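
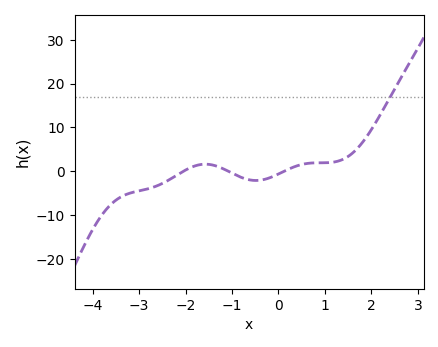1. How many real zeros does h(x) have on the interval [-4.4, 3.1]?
3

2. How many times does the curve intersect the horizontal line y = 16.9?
1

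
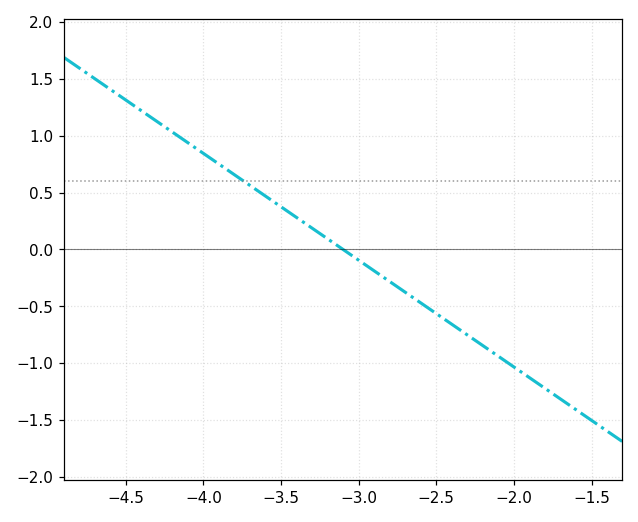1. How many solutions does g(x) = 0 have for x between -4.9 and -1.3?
1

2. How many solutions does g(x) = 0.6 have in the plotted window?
1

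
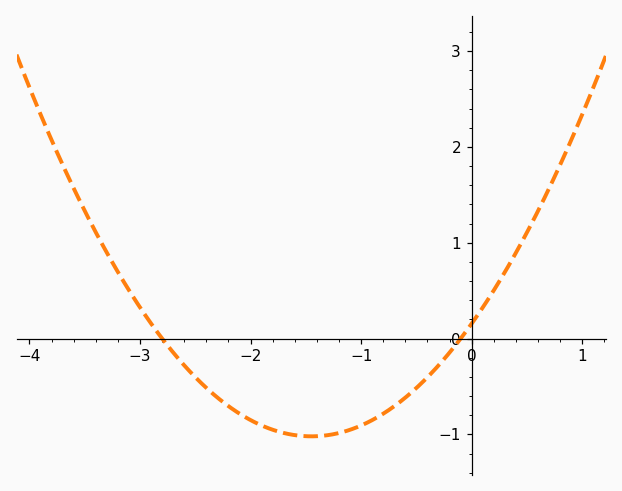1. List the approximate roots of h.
-2.8, -0.1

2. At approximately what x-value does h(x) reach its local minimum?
-1.5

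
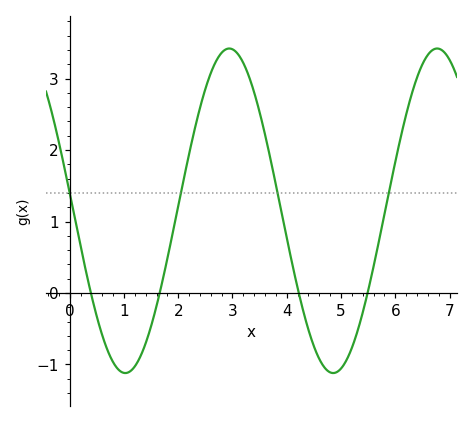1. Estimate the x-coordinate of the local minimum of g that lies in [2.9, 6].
4.8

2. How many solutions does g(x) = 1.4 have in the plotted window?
4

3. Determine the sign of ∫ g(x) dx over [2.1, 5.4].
positive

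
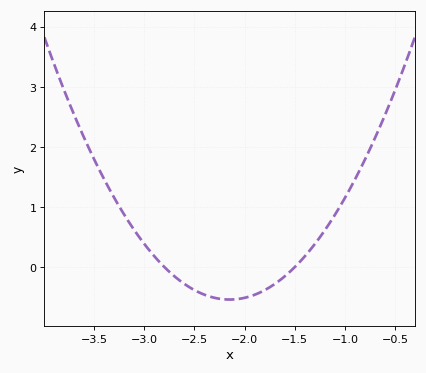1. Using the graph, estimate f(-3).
0.4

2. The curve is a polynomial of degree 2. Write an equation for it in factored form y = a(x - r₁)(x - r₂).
y = 1.28(x + 2.8)(x + 1.5)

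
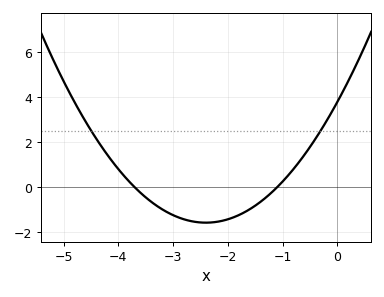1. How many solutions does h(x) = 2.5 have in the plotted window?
2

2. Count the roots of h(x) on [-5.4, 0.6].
2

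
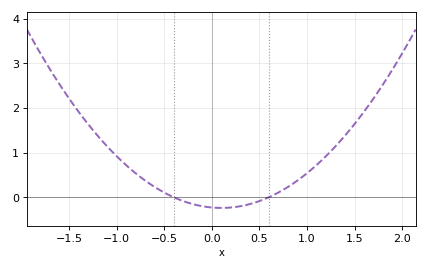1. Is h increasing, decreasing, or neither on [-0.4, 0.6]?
neither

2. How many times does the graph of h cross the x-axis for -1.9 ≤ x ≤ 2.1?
2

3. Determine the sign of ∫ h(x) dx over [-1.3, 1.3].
positive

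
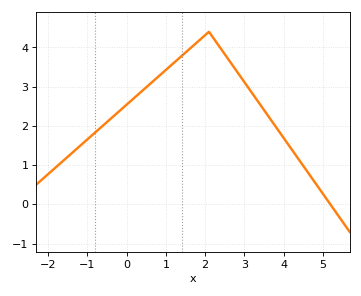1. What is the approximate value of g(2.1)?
4.4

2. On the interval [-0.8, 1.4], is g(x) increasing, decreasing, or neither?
increasing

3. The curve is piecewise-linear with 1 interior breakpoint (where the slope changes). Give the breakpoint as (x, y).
(2.1, 4.4)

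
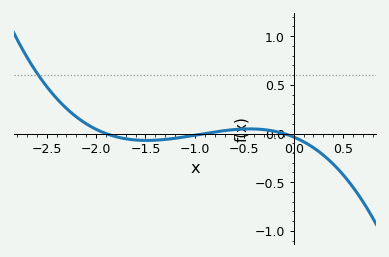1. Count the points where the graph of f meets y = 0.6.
1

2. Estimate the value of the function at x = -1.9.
0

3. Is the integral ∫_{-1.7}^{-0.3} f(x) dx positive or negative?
negative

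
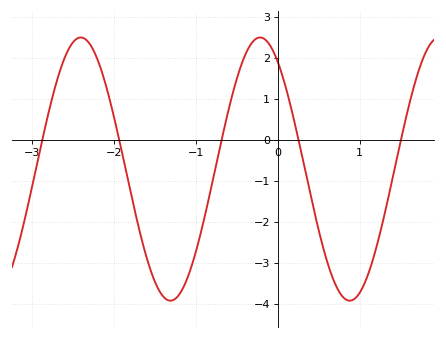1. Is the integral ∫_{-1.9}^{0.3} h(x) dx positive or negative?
negative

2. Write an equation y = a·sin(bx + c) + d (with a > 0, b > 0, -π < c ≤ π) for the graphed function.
y = 3.21sin(2.87x + 2.19) - 0.72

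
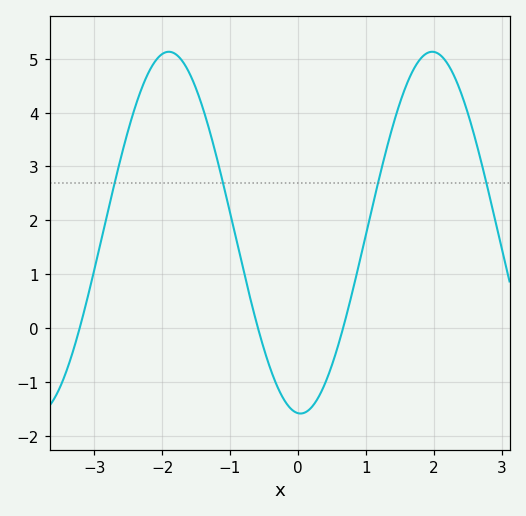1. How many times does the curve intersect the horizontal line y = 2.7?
4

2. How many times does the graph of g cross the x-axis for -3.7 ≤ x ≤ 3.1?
3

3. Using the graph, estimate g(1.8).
5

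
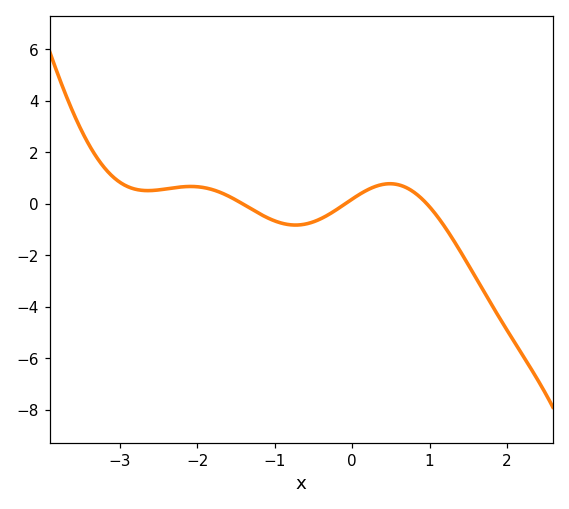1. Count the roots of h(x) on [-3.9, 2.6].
3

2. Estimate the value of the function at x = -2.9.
0.6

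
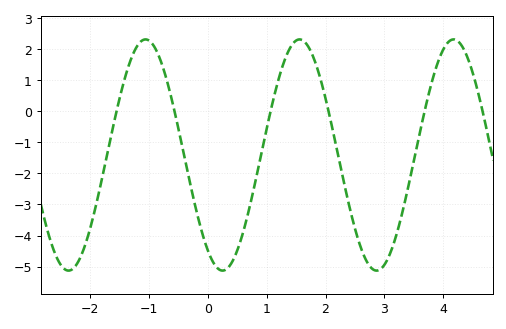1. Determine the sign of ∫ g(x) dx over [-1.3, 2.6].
negative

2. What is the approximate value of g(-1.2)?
2.1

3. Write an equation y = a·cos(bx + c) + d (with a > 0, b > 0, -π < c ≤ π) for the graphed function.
y = 3.72cos(2.4x + 2.5) - 1.41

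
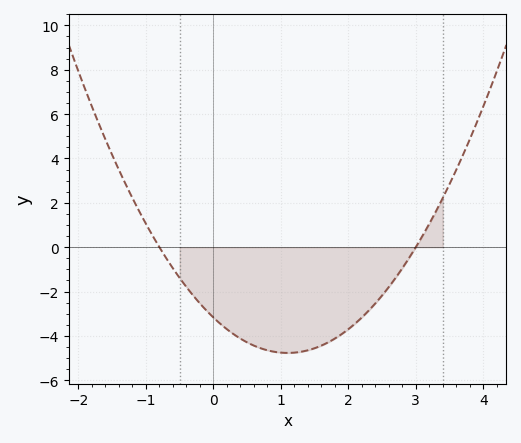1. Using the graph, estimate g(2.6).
-1.8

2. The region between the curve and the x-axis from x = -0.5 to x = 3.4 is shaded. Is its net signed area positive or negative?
negative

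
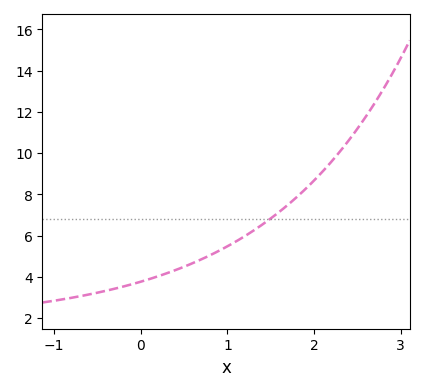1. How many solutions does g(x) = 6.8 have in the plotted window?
1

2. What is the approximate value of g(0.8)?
5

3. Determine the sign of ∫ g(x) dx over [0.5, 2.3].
positive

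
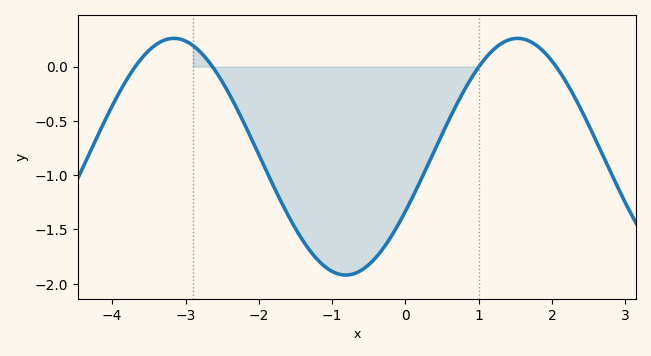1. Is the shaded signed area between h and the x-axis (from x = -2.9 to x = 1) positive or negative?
negative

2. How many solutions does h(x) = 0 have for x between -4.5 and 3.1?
4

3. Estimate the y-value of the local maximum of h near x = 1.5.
0.25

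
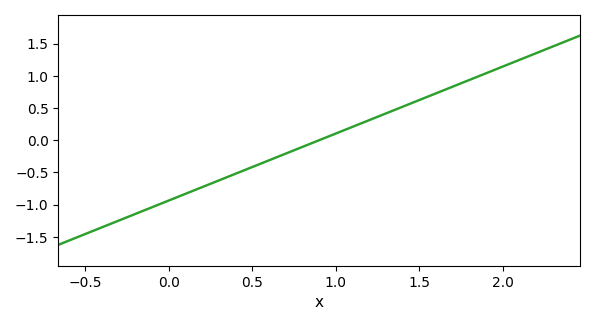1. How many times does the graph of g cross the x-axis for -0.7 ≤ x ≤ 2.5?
1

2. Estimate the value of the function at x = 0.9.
0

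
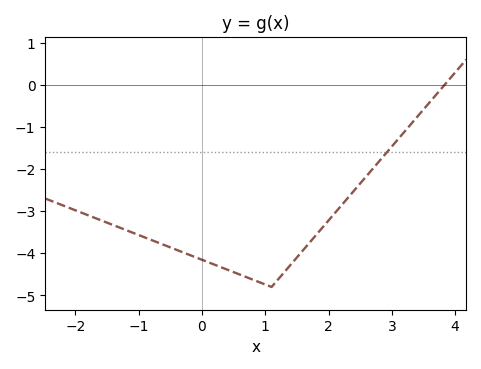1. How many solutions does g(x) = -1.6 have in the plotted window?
1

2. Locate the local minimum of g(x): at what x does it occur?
1.1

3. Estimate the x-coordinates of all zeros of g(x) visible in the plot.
3.83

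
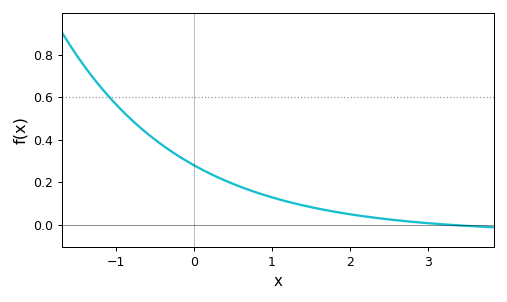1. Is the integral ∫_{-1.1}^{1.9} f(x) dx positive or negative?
positive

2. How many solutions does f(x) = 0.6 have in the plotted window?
1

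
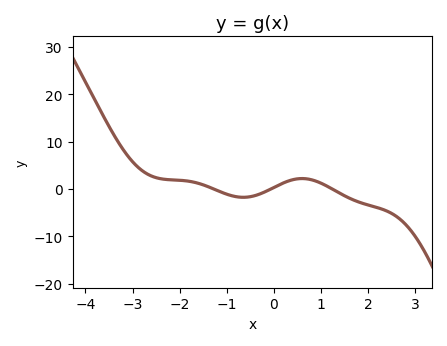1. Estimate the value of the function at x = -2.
2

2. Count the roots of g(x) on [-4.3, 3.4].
3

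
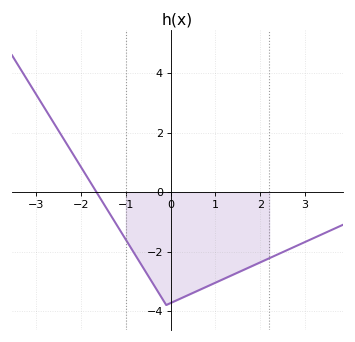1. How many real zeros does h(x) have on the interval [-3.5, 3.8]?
1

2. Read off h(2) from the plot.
-2.4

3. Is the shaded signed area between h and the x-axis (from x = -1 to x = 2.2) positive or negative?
negative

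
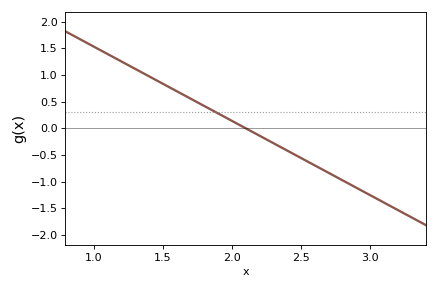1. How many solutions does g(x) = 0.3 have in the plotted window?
1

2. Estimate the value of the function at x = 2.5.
-0.556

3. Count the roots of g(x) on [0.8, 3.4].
1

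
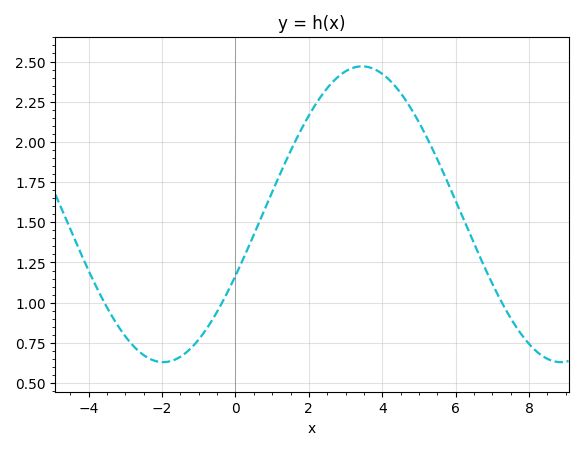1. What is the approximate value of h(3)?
2.45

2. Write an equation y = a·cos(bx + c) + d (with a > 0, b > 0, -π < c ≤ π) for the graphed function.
y = 0.92cos(0.58x - 2) + 1.55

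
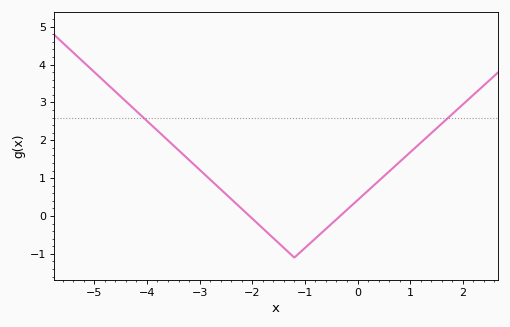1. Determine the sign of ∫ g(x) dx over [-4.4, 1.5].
positive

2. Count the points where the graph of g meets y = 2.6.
2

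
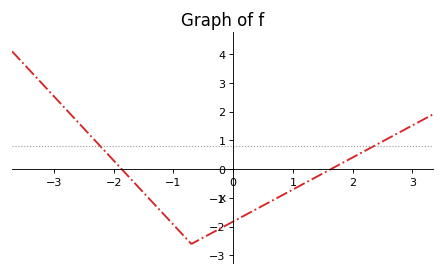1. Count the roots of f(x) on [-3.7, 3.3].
2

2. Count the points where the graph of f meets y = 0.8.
2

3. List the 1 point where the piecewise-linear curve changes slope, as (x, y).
(-0.7, -2.6)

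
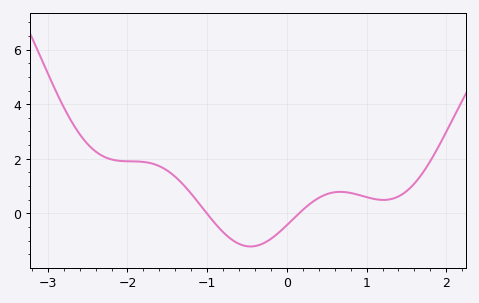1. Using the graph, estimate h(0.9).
0.6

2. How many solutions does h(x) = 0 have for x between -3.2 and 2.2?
2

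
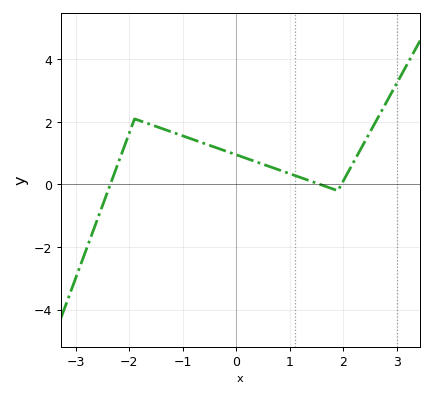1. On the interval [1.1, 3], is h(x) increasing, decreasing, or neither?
neither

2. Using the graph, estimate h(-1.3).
1.8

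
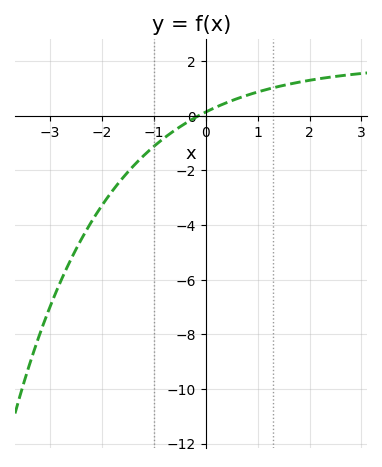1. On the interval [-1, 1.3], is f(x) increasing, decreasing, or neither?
increasing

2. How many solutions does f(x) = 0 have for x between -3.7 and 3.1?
1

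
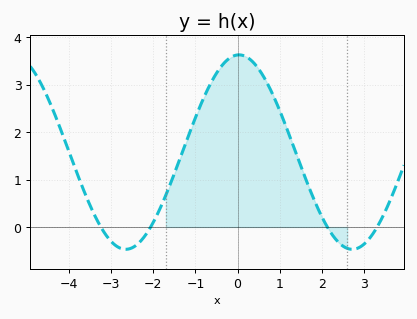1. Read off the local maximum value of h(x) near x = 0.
3.6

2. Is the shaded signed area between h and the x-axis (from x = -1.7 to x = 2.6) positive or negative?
positive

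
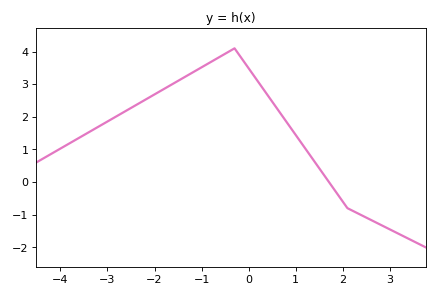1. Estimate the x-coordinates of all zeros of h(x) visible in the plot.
1.8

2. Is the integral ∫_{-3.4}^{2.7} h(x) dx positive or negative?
positive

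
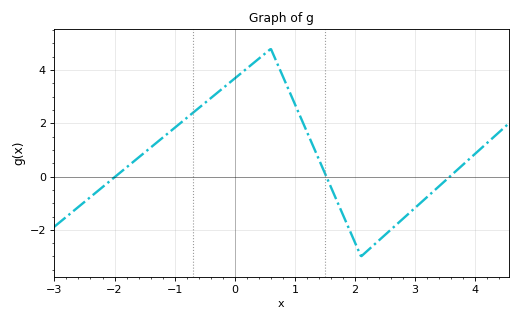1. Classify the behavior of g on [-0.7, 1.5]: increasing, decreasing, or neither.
neither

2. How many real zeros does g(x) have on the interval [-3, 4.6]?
3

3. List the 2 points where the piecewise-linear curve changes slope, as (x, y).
(0.6, 4.8); (2.1, -3)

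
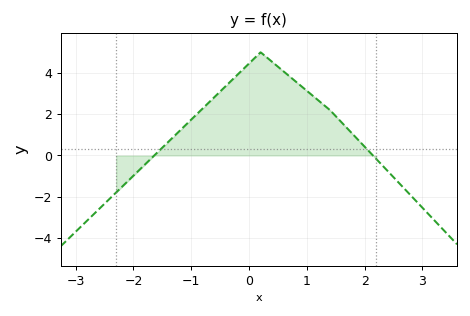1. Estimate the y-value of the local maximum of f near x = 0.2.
5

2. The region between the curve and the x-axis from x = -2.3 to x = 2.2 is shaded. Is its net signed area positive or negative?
positive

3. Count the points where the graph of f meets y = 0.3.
2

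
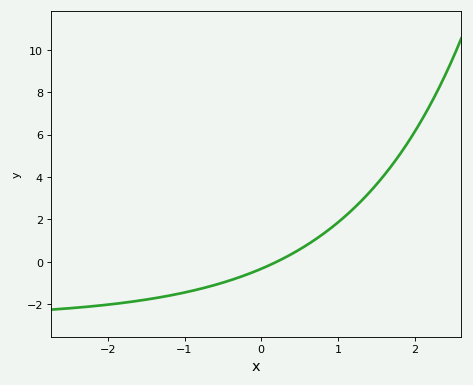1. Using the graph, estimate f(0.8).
1.2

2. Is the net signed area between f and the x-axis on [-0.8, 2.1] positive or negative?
positive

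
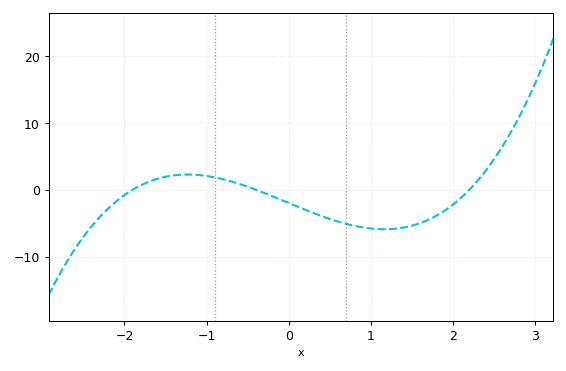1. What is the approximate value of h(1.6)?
-5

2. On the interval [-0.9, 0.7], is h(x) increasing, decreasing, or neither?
decreasing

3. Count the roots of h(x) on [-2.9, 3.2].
3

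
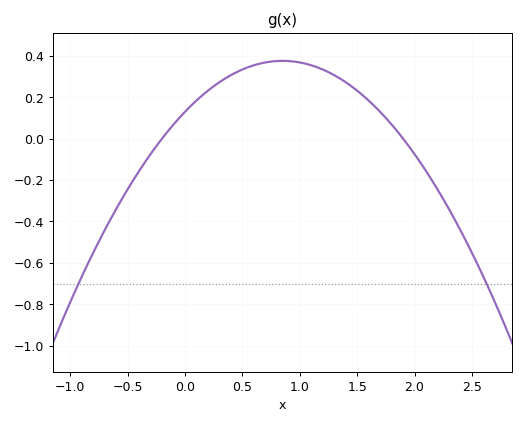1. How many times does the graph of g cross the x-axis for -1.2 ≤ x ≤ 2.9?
2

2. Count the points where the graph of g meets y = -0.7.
2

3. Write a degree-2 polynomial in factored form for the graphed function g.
y = -0.34(x + 0.2)(x - 1.9)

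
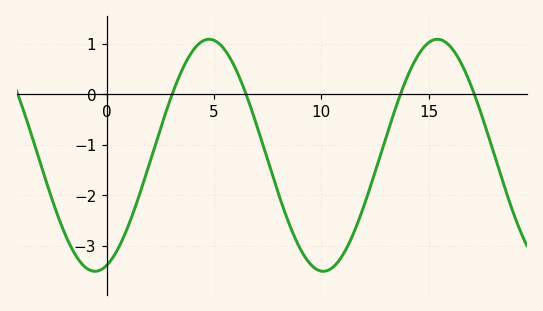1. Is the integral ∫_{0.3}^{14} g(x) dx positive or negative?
negative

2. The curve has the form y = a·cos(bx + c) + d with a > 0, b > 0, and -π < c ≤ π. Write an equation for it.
y = 2.3cos(0.59x - 2.81) - 1.21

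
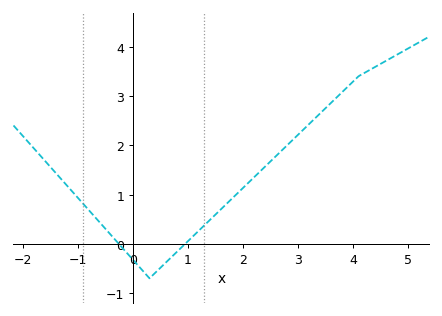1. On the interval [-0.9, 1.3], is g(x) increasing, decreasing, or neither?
neither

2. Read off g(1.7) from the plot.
0.811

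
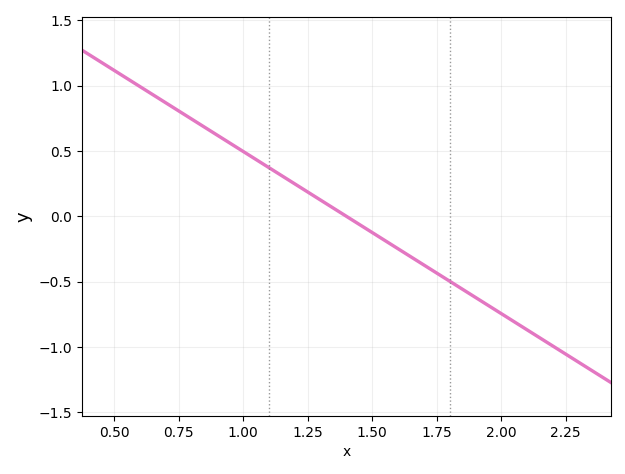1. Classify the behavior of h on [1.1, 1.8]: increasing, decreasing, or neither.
decreasing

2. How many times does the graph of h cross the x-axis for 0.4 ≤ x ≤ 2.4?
1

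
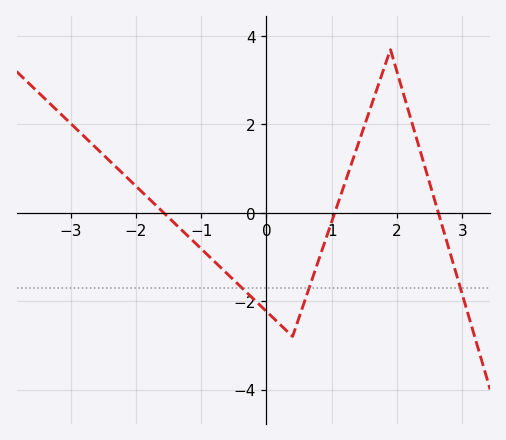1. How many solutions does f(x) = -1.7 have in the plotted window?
3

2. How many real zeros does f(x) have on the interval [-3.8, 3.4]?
3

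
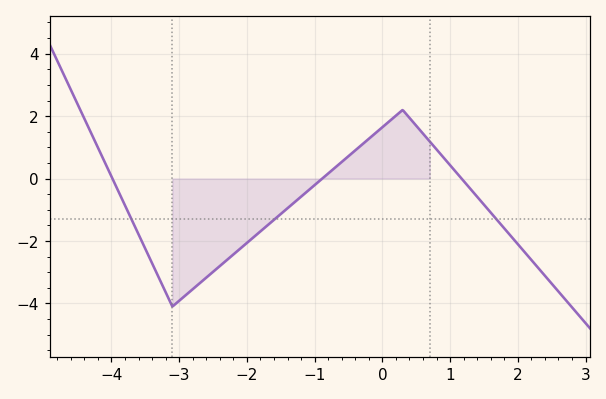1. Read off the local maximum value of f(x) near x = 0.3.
2.2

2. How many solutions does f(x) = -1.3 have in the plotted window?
3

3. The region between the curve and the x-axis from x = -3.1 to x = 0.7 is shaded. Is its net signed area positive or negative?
negative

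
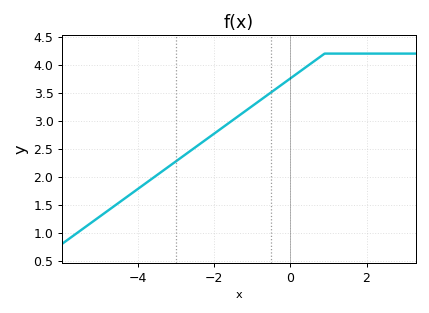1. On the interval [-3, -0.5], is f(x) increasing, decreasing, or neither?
increasing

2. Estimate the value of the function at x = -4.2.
1.7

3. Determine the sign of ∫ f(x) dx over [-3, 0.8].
positive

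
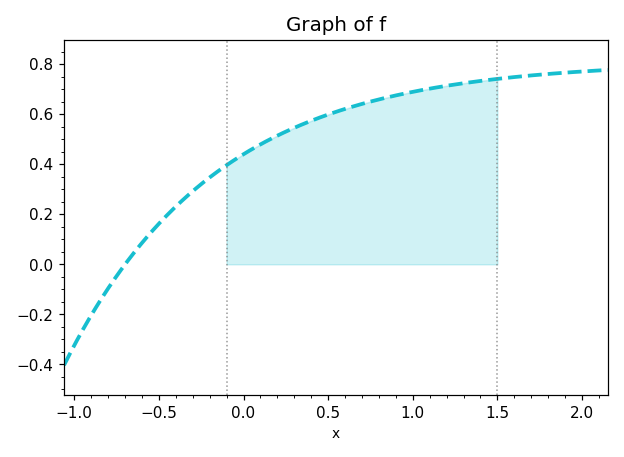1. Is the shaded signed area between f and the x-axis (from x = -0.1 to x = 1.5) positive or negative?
positive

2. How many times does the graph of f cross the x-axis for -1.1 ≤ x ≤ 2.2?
1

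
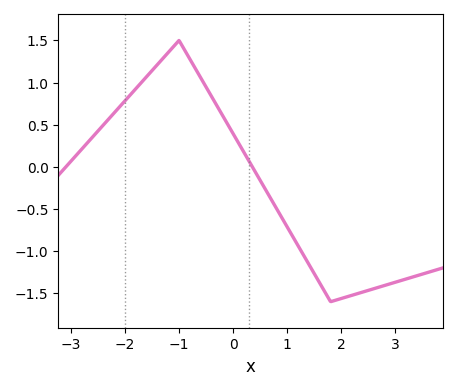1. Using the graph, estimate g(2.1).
-1.54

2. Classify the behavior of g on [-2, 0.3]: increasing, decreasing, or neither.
neither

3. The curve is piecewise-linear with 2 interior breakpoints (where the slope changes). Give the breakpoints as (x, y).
(-1, 1.5); (1.8, -1.6)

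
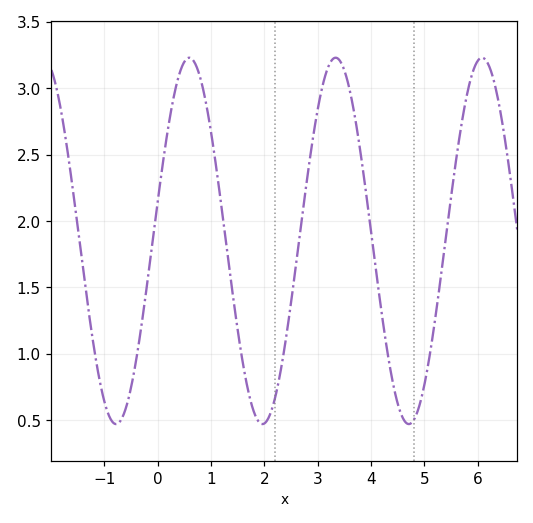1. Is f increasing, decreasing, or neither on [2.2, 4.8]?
neither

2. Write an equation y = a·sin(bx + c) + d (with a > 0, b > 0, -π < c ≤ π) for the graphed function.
y = 1.38sin(2.29x + 0.21) + 1.85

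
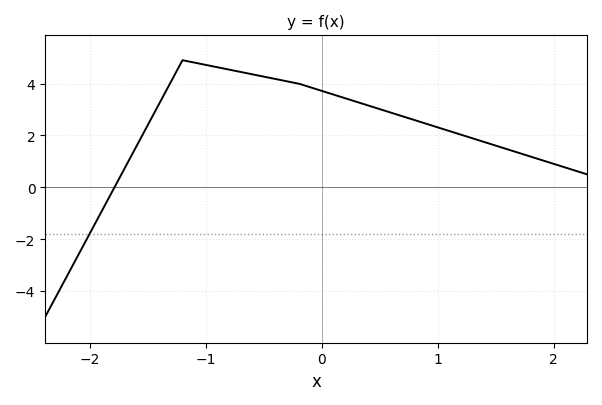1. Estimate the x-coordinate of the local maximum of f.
-1.2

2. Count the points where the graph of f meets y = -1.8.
1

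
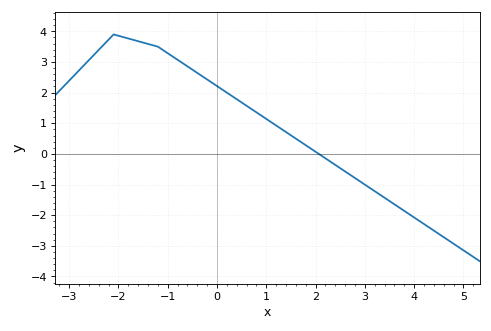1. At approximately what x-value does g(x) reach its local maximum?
-2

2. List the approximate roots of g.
2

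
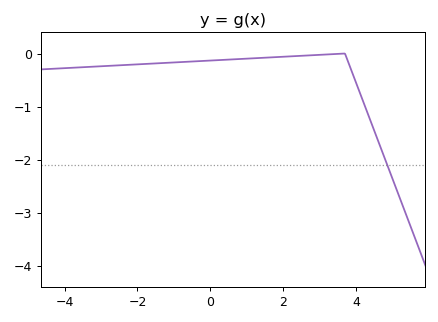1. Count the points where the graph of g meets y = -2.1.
1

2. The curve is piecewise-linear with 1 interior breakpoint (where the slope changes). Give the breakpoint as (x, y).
(3.7, 0)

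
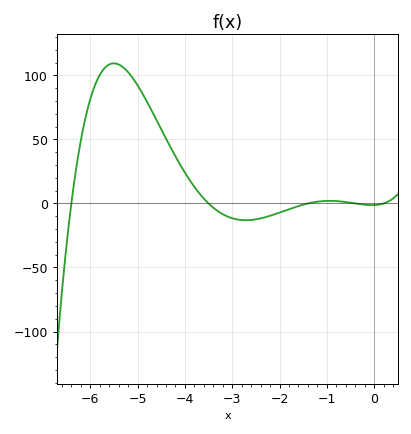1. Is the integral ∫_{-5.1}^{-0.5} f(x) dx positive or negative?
positive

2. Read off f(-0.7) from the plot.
1.54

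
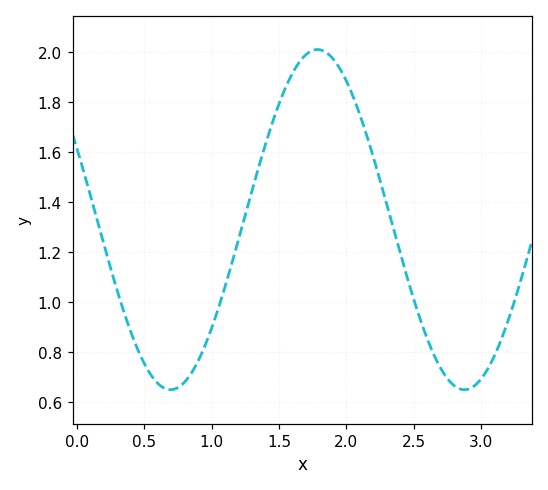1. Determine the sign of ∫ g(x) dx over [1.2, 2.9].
positive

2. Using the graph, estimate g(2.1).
1.76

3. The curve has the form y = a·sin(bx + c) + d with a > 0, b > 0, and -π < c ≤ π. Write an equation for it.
y = 0.68sin(2.9x + 2.7) + 1.33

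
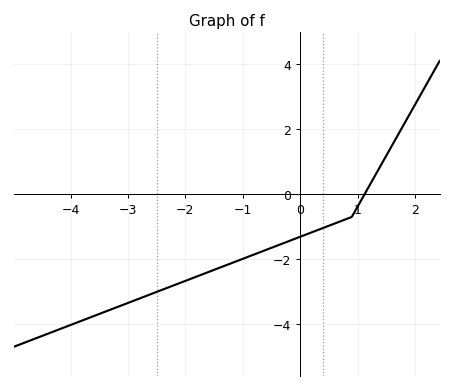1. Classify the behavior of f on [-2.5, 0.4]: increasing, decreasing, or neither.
increasing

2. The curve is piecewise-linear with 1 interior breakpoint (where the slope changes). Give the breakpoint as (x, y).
(0.9, -0.7)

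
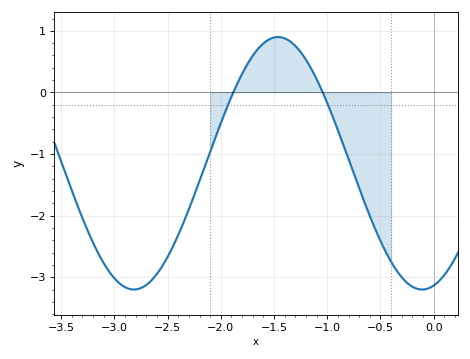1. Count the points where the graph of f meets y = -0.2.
2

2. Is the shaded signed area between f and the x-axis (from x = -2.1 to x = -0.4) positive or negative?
negative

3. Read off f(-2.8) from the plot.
-3.2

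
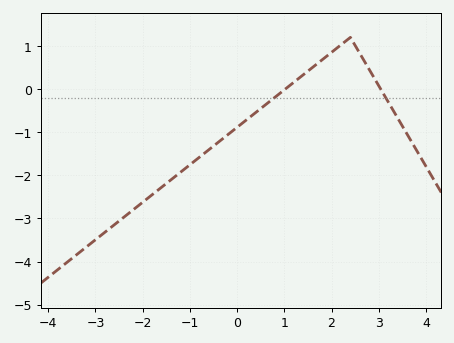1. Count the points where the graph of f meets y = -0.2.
2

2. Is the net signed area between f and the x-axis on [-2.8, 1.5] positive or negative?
negative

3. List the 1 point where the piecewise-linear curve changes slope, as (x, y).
(2.4, 1.2)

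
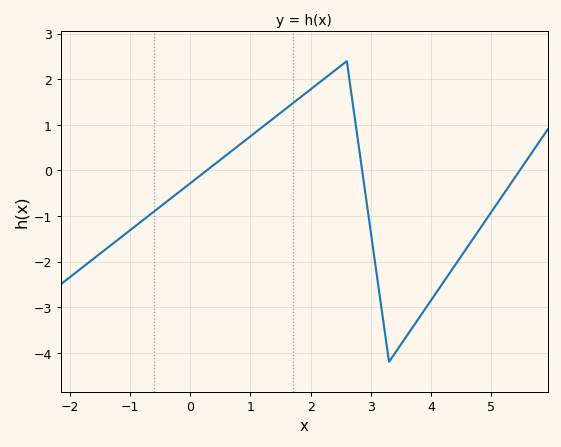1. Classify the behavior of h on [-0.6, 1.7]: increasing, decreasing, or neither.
increasing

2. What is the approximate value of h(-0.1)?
-0.385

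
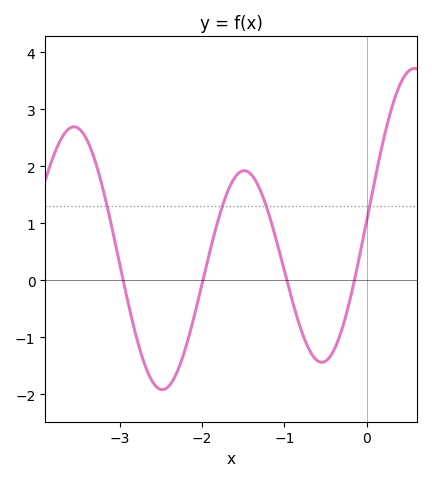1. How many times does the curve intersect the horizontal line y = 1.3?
4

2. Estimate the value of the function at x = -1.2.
1.2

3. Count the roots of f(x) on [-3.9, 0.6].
4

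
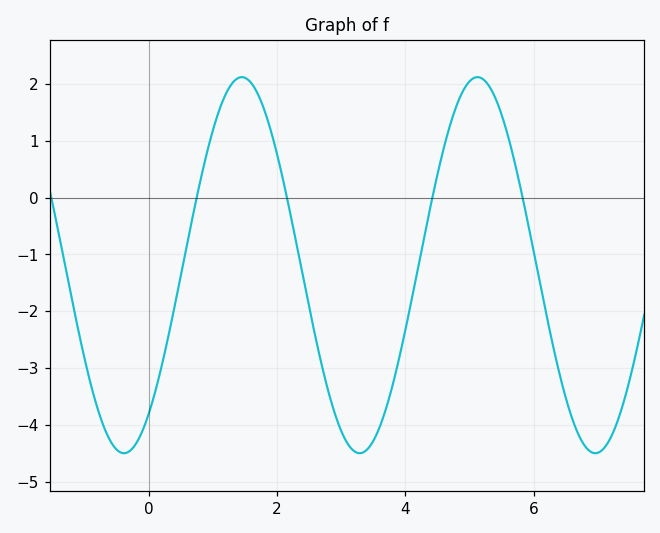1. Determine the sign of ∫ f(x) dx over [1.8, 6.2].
negative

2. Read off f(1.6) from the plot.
2.01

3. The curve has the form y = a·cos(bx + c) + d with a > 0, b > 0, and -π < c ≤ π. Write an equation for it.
y = 3.31cos(1.71x - 2.48) - 1.19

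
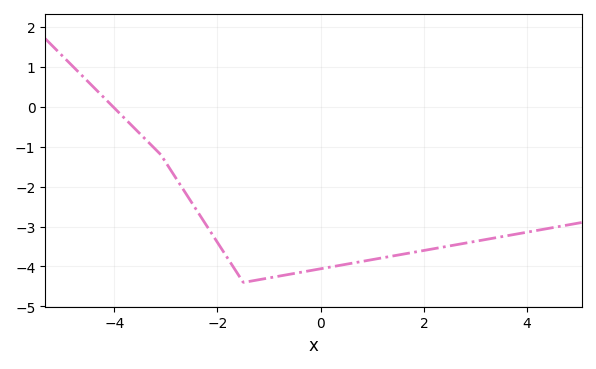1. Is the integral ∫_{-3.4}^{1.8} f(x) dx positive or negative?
negative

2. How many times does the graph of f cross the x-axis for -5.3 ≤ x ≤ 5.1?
1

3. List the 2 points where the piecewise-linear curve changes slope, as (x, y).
(-3.1, -1.2); (-1.5, -4.4)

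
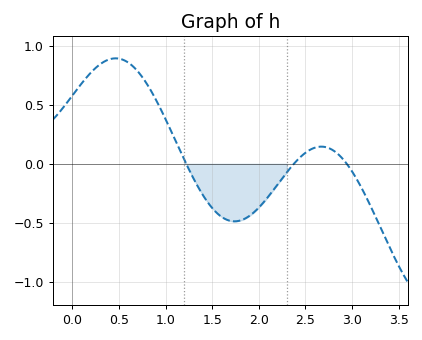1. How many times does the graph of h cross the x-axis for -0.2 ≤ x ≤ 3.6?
3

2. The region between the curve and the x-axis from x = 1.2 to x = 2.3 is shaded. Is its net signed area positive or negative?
negative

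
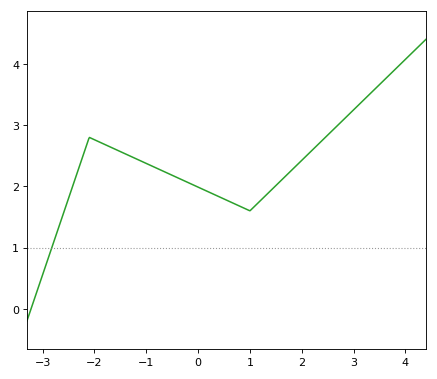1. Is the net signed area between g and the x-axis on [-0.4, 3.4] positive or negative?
positive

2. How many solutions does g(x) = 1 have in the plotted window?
1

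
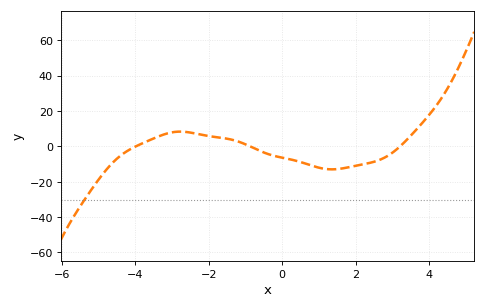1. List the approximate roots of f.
-3.98, -0.879, 3.21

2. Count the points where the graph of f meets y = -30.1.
1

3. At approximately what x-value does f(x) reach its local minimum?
1.35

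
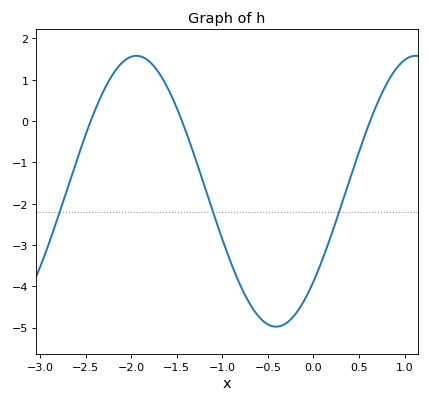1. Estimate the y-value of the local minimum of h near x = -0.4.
-4.98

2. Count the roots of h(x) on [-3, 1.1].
3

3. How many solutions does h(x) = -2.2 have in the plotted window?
3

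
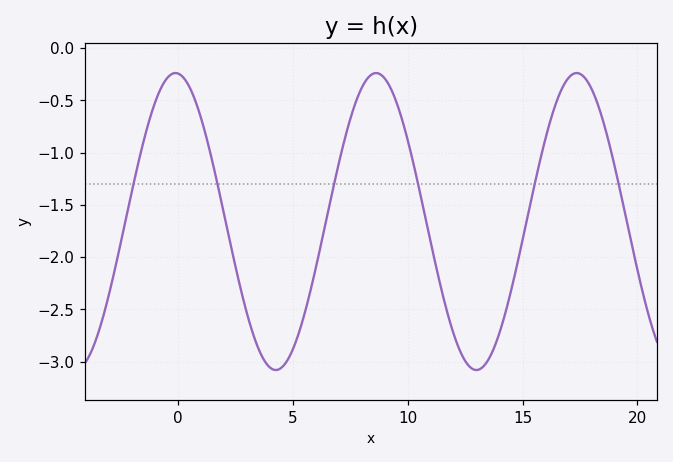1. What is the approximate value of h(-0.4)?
-0.274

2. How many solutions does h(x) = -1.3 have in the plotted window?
6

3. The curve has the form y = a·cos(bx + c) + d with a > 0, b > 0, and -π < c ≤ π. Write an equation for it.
y = 1.42cos(0.72x + 0.07) - 1.66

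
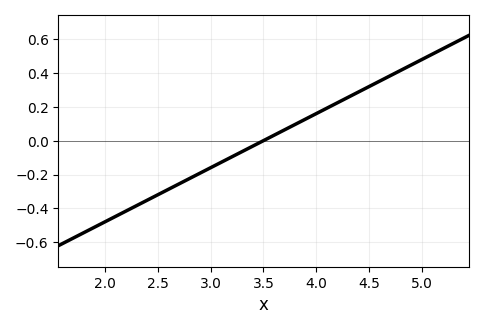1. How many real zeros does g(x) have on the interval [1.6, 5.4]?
1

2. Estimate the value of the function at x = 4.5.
0.32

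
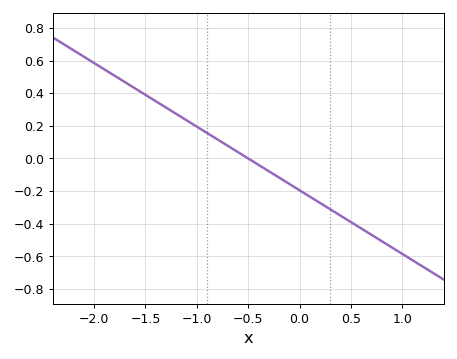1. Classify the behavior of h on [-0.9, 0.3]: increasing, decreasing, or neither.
decreasing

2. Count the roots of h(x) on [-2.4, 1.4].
1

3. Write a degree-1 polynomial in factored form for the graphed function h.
y = -0.39(x + 0.5)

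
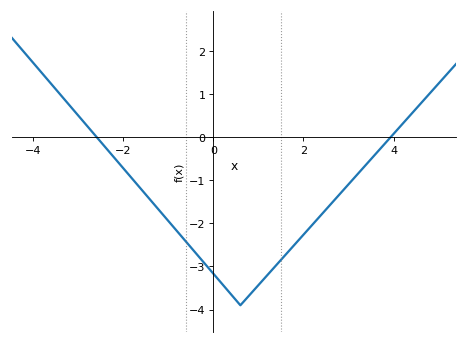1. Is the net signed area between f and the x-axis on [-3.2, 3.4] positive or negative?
negative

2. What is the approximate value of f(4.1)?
0.195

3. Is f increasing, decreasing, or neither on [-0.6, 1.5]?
neither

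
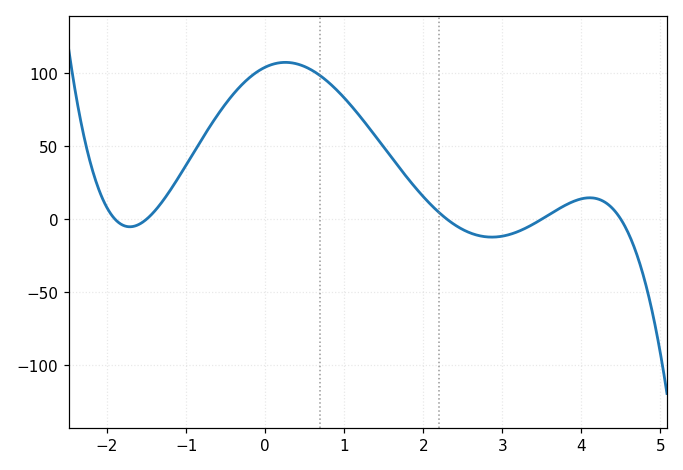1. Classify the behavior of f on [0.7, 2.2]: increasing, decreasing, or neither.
decreasing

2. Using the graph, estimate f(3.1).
-10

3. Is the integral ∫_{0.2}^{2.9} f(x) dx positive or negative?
positive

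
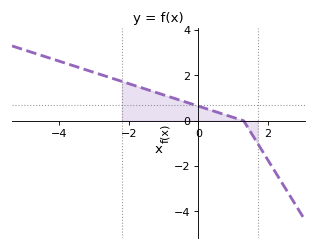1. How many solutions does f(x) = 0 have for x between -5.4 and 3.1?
1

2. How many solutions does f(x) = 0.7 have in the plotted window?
1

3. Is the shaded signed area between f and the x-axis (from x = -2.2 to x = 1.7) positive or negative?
positive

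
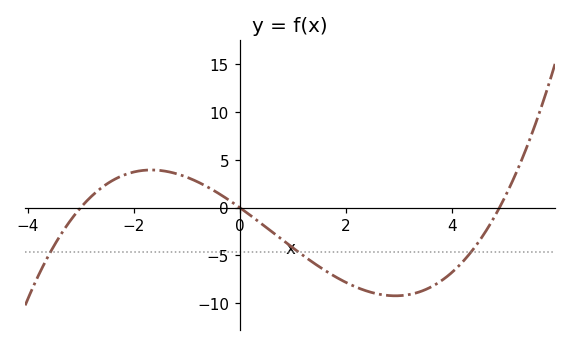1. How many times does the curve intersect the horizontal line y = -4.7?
3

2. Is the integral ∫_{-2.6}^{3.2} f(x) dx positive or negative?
negative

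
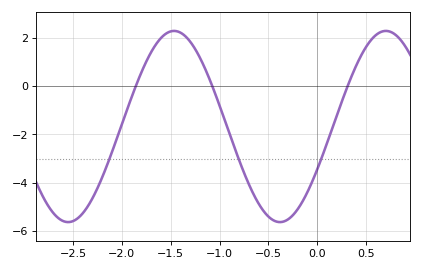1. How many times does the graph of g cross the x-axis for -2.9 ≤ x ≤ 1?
3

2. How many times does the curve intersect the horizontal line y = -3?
3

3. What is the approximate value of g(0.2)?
-1.2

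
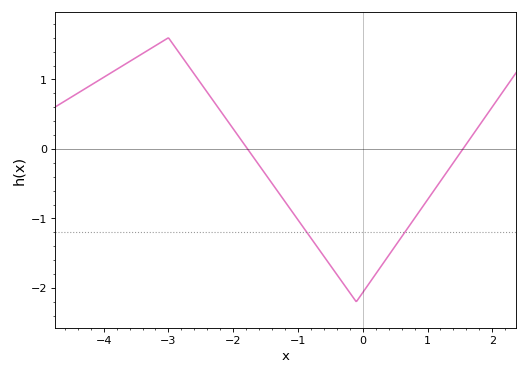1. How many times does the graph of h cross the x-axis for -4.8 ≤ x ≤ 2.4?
2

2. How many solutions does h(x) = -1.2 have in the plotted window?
2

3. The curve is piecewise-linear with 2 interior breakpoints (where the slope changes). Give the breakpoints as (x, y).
(-3, 1.6); (-0.1, -2.2)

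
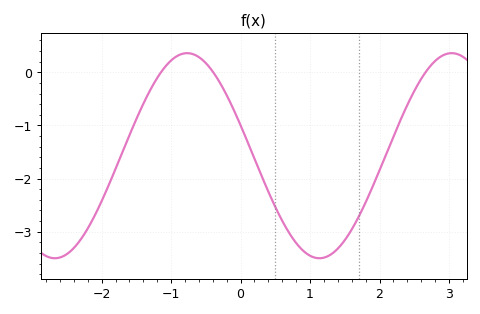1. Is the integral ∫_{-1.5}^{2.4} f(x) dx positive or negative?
negative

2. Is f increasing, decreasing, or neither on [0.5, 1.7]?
neither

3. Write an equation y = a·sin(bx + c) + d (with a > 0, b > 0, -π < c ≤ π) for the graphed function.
y = 1.93sin(1.65x + 2.84) - 1.57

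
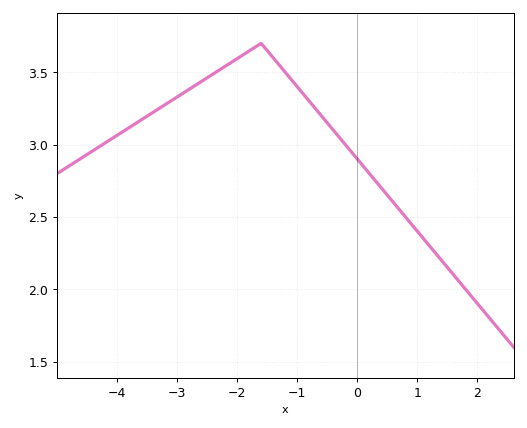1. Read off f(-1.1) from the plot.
3.45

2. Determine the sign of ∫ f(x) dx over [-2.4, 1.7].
positive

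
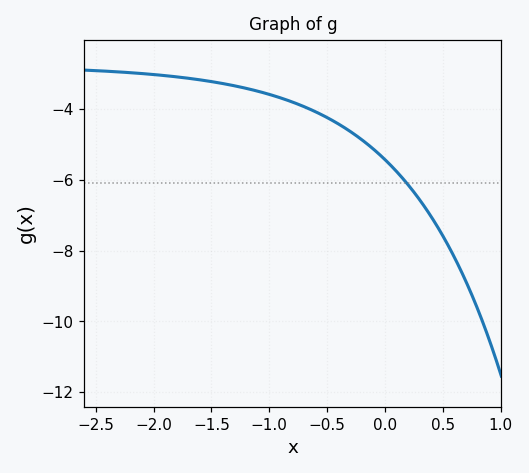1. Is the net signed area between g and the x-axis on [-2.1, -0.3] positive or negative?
negative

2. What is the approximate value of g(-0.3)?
-4.6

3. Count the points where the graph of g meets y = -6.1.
1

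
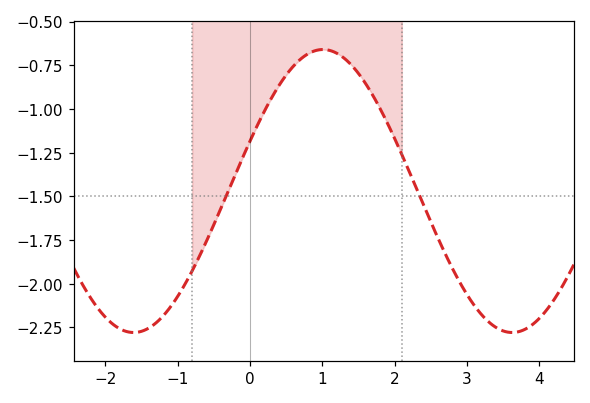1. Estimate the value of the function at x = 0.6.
-0.756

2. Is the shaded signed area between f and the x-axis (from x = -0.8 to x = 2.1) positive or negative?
negative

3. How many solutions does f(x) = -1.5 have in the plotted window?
2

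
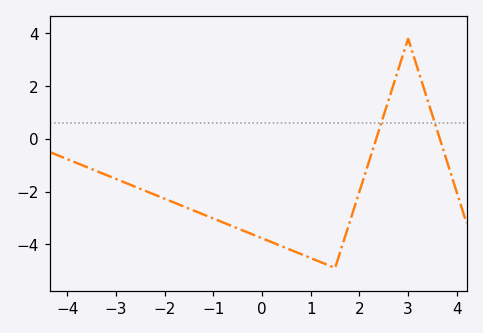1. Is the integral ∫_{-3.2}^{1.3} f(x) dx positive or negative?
negative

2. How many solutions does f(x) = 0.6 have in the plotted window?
2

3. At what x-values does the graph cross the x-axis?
2.4, 3.6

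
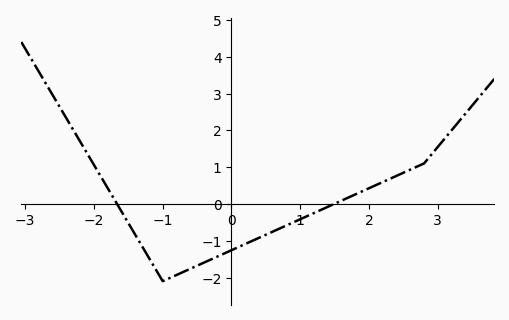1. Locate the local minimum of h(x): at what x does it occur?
-1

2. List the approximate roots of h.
-1.7, 1.5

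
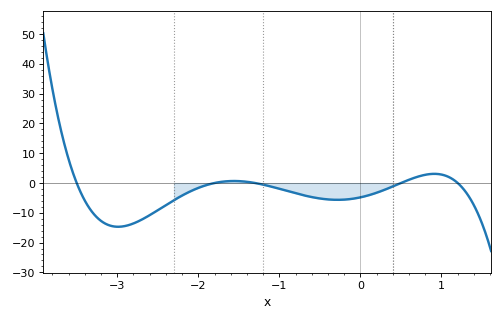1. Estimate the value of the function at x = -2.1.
-3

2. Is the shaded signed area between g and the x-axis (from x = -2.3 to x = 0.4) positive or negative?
negative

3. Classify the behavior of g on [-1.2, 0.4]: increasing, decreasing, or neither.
neither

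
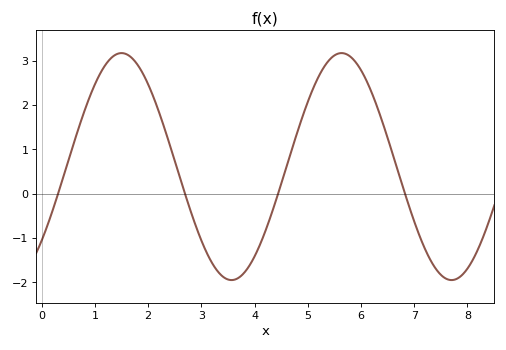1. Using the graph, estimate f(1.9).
2.7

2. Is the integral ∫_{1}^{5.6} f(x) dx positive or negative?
positive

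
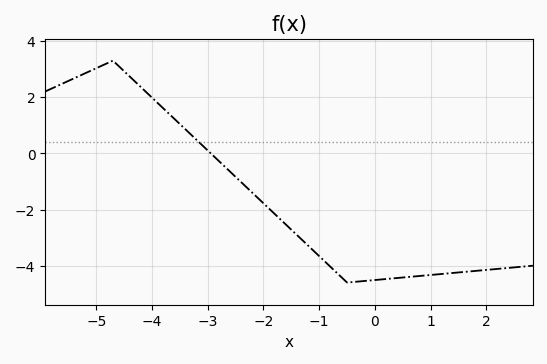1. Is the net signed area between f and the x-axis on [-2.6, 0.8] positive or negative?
negative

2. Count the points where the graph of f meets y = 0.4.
1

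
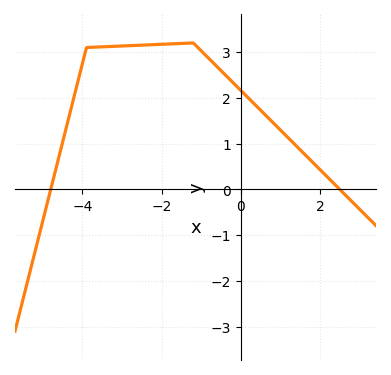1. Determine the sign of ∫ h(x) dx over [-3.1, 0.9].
positive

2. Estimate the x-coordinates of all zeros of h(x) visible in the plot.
-4.8, 2.4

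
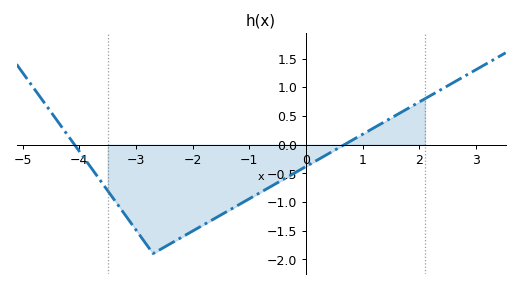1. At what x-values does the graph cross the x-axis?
-4, 0.6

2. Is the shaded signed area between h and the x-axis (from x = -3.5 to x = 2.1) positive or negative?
negative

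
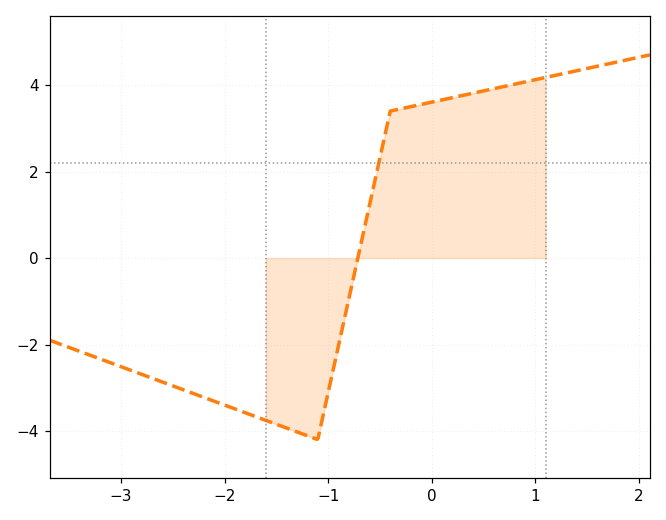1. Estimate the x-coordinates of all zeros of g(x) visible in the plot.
-0.7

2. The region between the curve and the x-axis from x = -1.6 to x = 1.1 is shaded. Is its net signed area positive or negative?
positive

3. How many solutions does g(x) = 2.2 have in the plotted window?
1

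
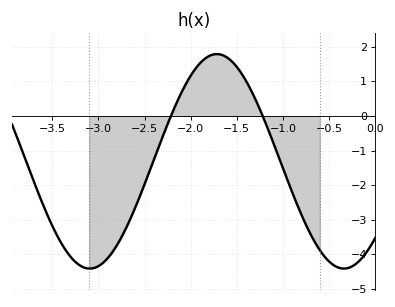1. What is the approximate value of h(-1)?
-1.5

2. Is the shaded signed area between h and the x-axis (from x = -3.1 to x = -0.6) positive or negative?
negative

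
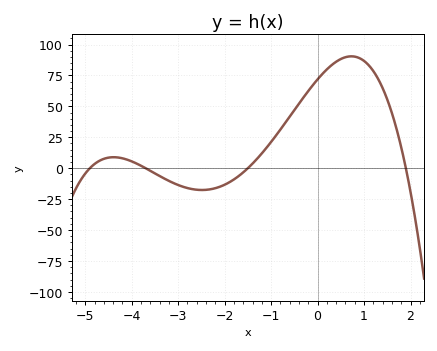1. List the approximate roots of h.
-5, -3.6, -1.6, 2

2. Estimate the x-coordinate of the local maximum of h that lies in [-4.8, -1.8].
-4.4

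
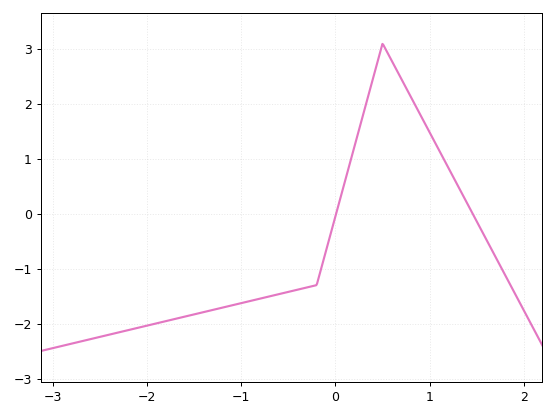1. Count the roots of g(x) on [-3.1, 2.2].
2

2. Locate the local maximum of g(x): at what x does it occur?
0.5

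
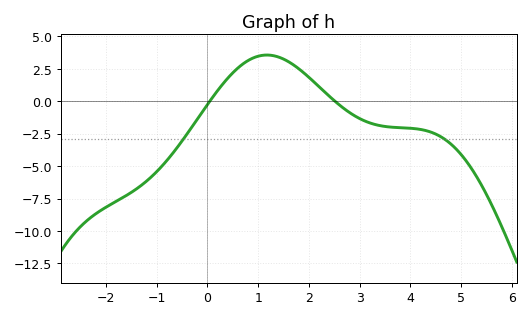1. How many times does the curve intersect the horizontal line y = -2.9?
2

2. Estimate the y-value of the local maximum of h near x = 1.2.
3.57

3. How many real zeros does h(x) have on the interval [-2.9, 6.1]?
2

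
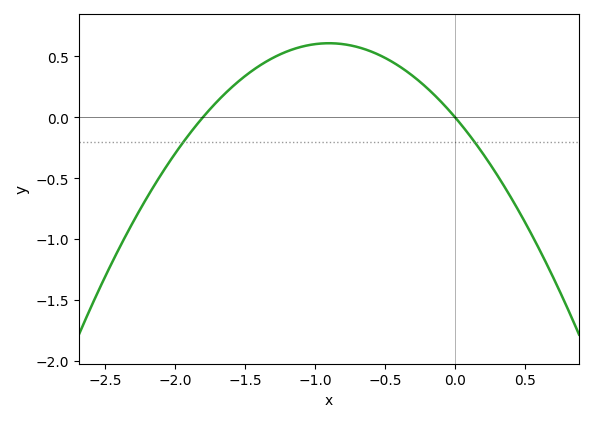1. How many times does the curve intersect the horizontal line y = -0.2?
2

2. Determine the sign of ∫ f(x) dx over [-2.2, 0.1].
positive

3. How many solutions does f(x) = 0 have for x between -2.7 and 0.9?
2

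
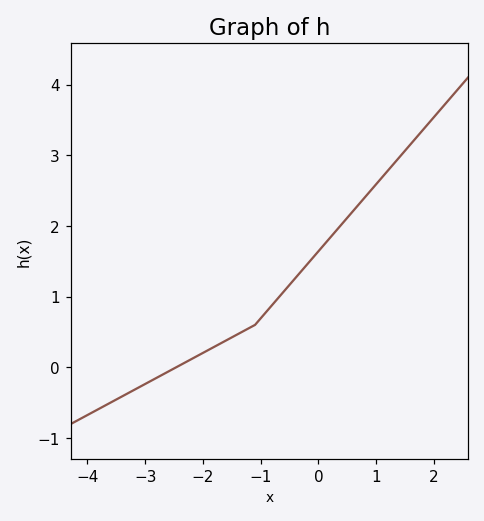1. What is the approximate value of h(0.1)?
1.74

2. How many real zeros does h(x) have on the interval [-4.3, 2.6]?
1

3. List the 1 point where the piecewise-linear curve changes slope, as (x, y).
(-1.1, 0.6)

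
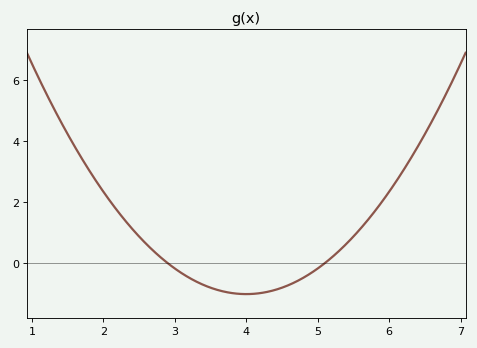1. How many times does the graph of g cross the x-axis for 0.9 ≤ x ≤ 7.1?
2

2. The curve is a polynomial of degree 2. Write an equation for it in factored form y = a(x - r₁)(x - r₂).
y = 0.84(x - 2.9)(x - 5.1)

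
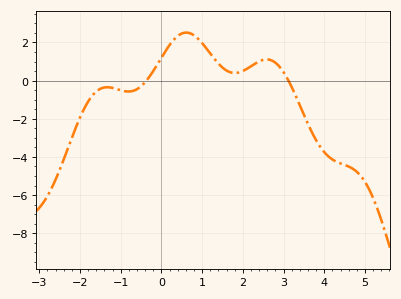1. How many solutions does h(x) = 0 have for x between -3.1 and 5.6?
2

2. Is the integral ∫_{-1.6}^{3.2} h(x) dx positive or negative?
positive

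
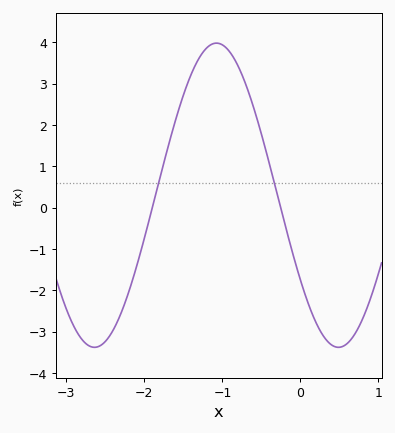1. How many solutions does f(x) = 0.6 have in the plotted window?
2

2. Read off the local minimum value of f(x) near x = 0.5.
-3.38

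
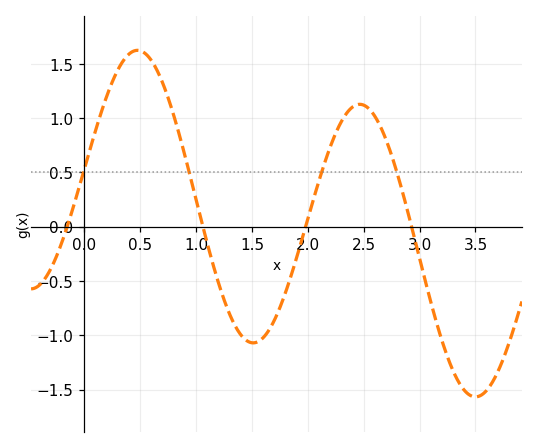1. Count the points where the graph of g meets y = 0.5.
4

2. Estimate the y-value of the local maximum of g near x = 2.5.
1.13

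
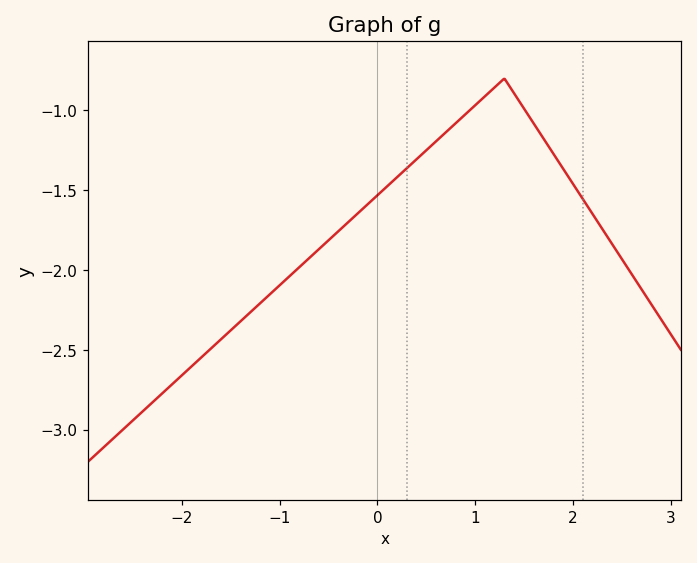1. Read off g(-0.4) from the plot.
-1.76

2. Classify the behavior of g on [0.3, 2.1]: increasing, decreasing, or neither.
neither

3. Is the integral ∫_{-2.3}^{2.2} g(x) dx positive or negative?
negative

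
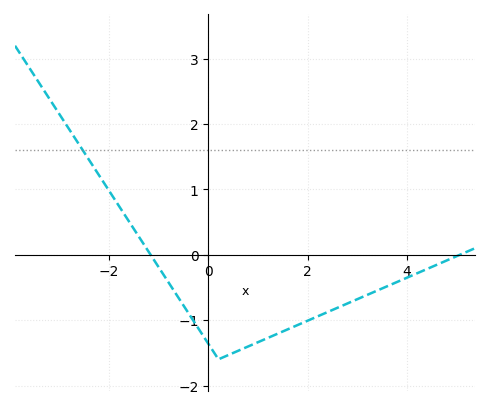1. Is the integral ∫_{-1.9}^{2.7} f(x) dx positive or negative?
negative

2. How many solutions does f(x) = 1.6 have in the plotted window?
1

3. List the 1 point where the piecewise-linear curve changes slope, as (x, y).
(0.2, -1.6)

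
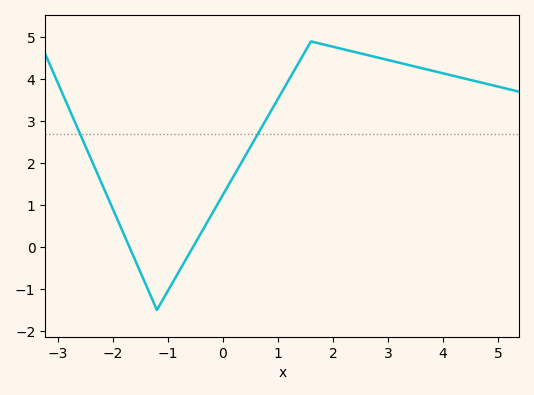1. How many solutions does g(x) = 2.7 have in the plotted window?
2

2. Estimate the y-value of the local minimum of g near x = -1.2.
-1.5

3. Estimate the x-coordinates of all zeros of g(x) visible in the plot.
-1.6, -0.6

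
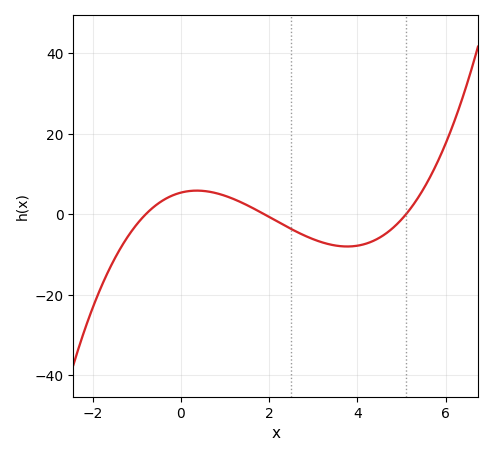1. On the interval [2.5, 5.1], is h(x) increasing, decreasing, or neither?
neither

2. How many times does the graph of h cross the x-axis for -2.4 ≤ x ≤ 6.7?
3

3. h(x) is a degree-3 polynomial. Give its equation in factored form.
y = 0.7(x + 0.8)(x - 1.9)(x - 5.1)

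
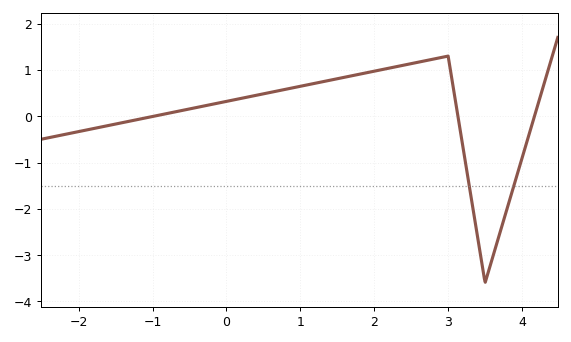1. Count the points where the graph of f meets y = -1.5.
2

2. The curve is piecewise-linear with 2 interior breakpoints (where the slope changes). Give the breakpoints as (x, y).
(3, 1.3); (3.5, -3.6)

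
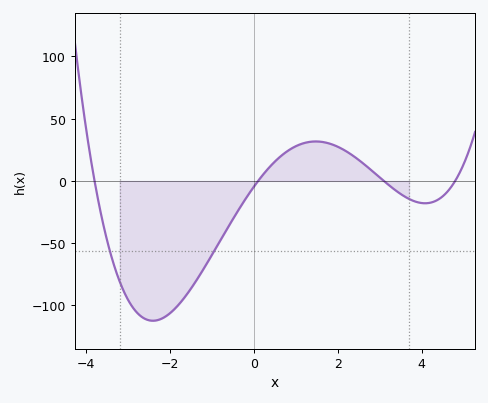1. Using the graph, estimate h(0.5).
15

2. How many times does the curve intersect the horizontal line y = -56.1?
2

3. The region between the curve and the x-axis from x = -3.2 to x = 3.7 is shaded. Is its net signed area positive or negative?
negative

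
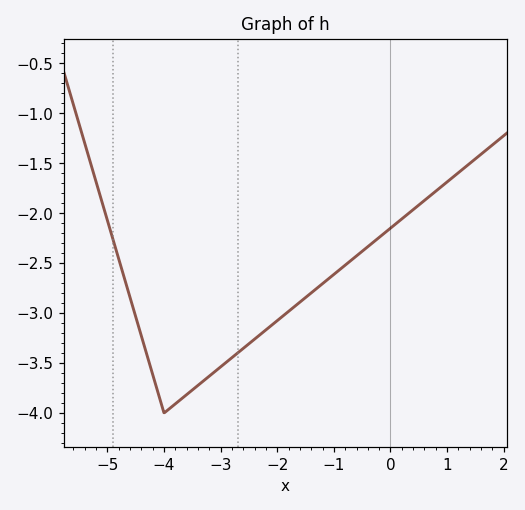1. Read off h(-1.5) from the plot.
-2.85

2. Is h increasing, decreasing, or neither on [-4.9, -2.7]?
neither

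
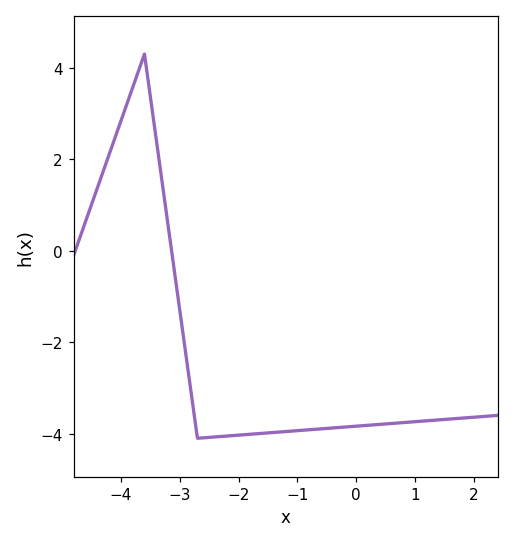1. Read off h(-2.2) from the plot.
-4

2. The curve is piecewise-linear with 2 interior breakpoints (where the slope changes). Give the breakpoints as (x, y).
(-3.6, 4.3); (-2.7, -4.1)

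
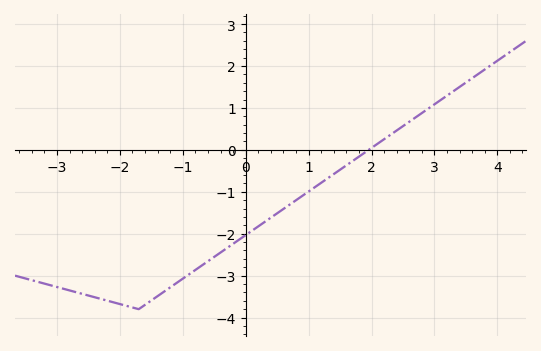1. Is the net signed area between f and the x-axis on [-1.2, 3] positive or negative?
negative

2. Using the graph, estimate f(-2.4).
-3.5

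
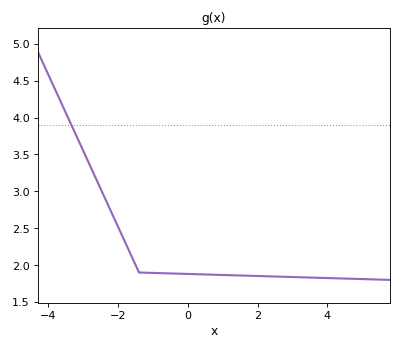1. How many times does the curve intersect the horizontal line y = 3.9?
1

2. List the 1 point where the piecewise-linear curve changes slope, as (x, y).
(-1.4, 1.9)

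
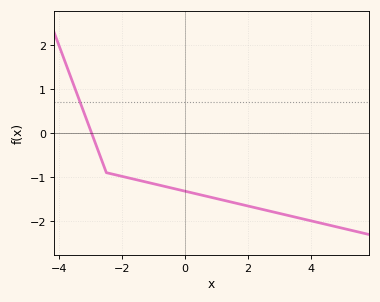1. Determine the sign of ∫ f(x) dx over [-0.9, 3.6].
negative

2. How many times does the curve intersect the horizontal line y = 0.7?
1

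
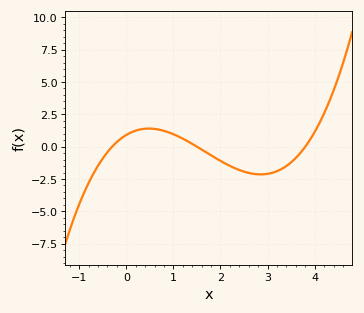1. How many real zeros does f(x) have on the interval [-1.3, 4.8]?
3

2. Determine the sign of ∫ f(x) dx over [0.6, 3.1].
negative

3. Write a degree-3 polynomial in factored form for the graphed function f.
y = 0.53(x + 0.3)(x - 1.5)(x - 3.8)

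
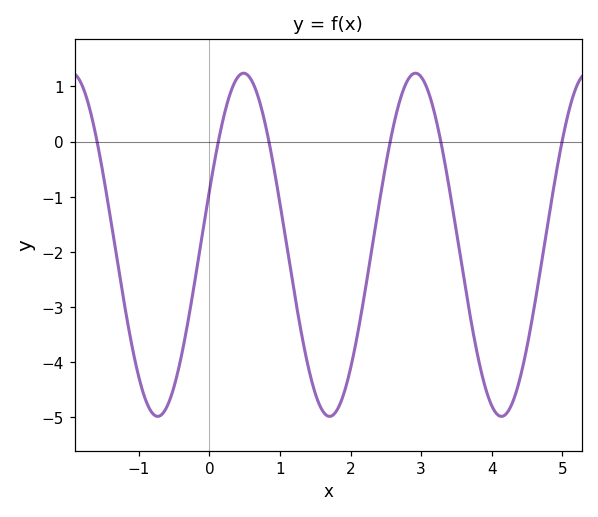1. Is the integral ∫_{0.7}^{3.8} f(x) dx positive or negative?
negative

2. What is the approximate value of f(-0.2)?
-2.5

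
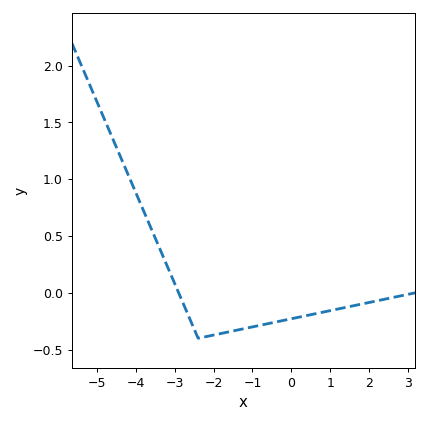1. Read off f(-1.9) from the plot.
-0.35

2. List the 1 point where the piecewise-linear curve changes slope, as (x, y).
(-2.4, -0.4)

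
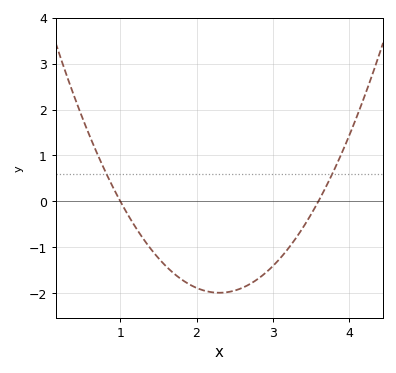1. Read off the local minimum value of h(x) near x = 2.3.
-1.99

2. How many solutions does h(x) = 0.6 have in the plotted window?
2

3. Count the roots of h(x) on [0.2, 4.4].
2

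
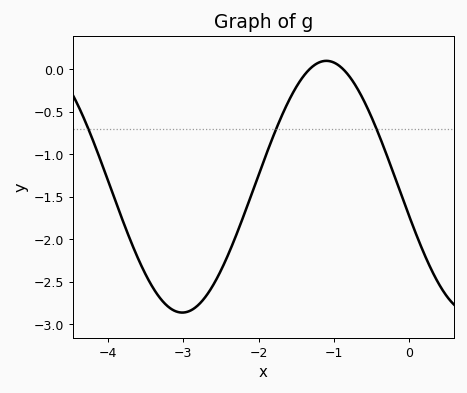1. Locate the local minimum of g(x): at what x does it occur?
-3.02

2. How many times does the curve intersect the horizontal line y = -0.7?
3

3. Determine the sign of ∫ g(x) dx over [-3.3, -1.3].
negative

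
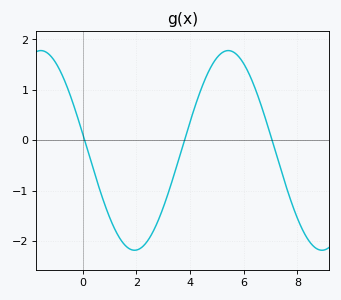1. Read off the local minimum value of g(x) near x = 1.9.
-2.2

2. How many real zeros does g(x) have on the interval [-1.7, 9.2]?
3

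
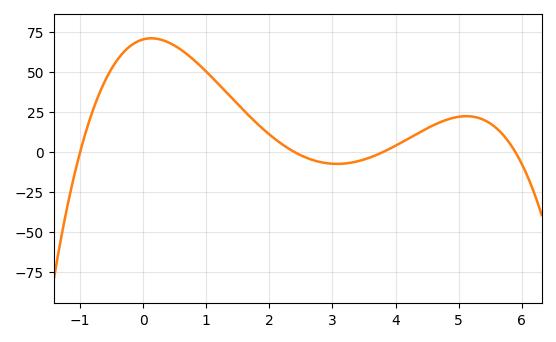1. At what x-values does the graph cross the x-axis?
-1, 2.4, 3.8, 6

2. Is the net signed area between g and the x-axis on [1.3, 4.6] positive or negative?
positive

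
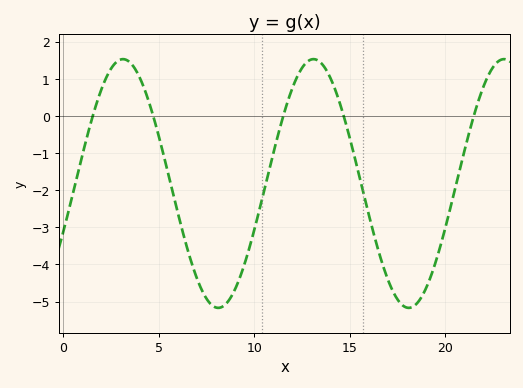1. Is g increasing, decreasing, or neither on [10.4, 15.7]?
neither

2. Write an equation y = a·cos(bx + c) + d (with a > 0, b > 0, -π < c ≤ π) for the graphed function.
y = 3.35cos(0.63x - 1.97) - 1.82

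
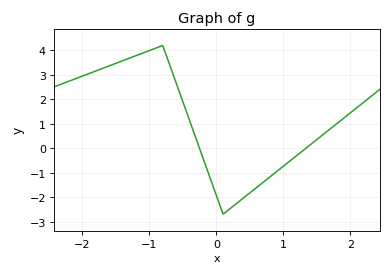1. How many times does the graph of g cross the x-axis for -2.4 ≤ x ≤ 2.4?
2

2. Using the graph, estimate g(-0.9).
4.1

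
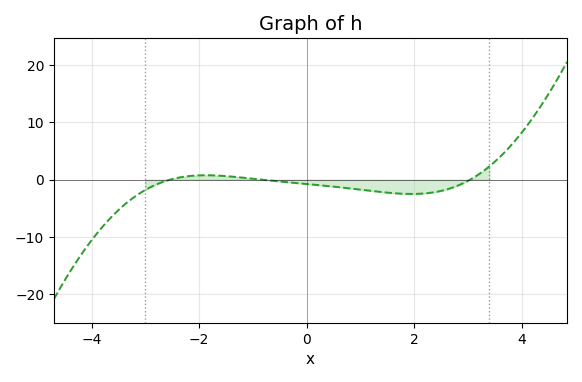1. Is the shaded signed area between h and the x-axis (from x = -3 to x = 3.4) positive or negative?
negative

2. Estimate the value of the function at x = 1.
-1.73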